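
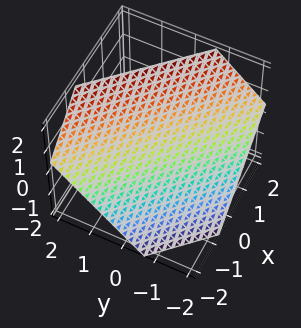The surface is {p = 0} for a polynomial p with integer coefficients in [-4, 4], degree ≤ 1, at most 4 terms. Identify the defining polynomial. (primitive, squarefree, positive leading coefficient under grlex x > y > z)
3*x + 3*y - 3*z + 2

First, degree: every cross-section is a straight line — this is a plane, so deg p = 1.
Finally, the integer polynomial consistent with all of this is the stated p.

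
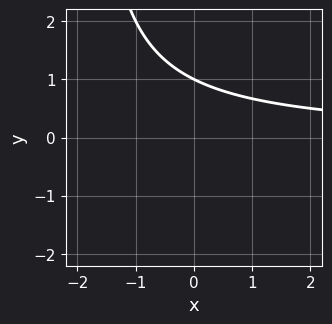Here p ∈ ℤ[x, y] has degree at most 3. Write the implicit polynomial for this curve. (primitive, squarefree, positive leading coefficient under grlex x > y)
1. deg p = 2.
2. From the visible intercepts: no x-intercept at any integer in the box; it meets the y-axis at y = 1 (among the integer gridlines).
3. These observations pin down the coefficients.

x*y + 2*y - 2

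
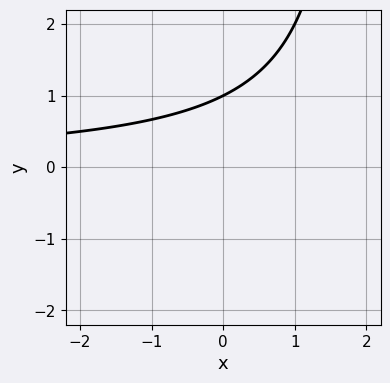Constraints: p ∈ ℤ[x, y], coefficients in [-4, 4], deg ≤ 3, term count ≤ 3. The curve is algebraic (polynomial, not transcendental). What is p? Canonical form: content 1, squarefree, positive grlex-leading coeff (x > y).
First, degree: no degree-1 curve has this shape, so deg p = 2.
Then, against the integer gridlines: no x-intercept at any integer in the box; one y-axis crossing is at y = 1.
Finally, together with the visible shape, these determine p as stated.

x*y - 2*y + 2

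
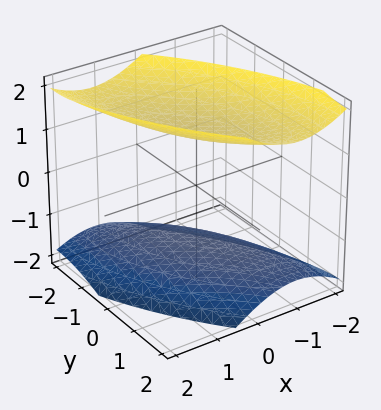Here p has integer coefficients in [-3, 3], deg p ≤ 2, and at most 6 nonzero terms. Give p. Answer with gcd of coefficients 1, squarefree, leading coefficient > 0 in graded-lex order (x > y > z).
2*x^2 + 2*x*y + y^2 - 2*z^2 + 3

(a) The picture has 2 separate pieces. Treating them together as one polynomial.
(b) The degree is 2 — a generic line meets the surface in up to 2 points.
(c) Reading off the gridlines: it misses every integer gridline on the y-axis; no x-intercept at any integer in the box.
(d) Matching integer coefficients to the picture gives p.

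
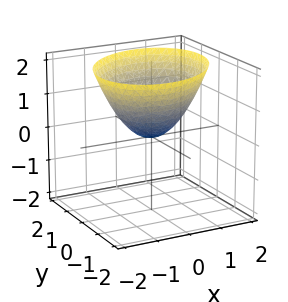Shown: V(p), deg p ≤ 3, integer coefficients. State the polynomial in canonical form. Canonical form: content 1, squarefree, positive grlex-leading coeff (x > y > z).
2*x^2 - x*y + 2*y^2 - 3*z

deg p = 2.
From the visible intercepts: one x-axis crossing is at x = 0; it meets the y-axis at y = 0 (among the integer gridlines).
Solving for integer coefficients yields p as stated.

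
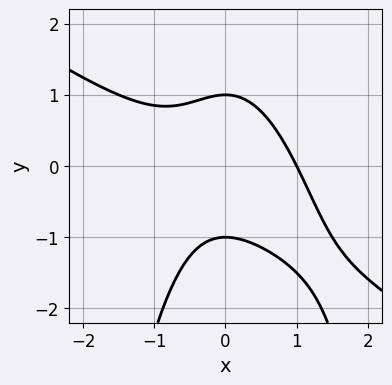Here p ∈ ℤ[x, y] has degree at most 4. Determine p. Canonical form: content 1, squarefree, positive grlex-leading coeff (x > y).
2*x^3 + 3*x^2*y + 2*y^2 - 2

(a) deg p = 3. No degree-2 curve has this shape.
(b) Checking where it meets the axes: it crosses the x-axis at the gridline x = 1; among the integer gridlines, it crosses the y-axis at y ∈ {-1, 1}.
(c) Solving for integer coefficients yields p as stated.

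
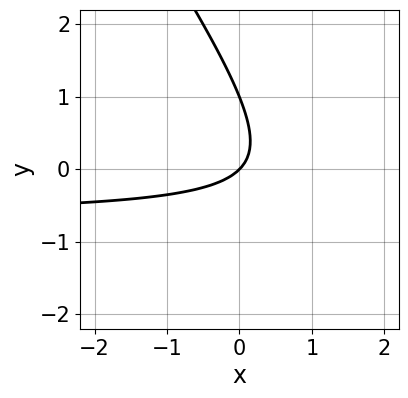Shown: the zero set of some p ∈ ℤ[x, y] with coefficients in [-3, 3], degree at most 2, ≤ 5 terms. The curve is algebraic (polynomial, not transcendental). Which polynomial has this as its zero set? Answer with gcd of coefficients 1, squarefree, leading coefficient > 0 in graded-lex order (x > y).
1. deg p = 2.
2. Observable constraints: one x-axis crossing is at x = 0; among the integer gridlines, it crosses the y-axis at y ∈ {0, 1}.
3. Matching integer coefficients to the picture gives p.

3*x*y + 2*y^2 + 2*x - 2*y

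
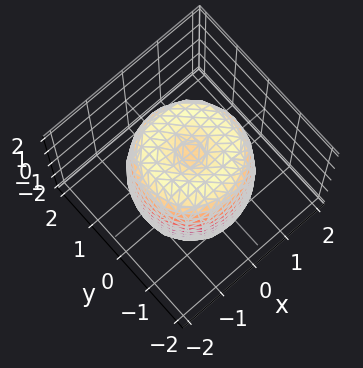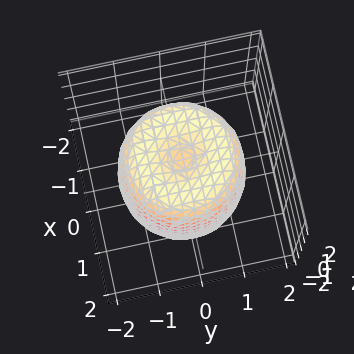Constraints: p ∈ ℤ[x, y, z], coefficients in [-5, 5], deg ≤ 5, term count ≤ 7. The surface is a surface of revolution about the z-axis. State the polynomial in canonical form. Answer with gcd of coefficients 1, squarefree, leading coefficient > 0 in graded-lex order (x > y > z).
2*x^4 + 4*x^2*y^2 + 2*y^4 - 3*x^2 - 3*y^2 + z^2 - 2

First, deg p = 4.
Next, symmetries: every cross-section ⟂ z is a circle, so x, y appear only via x² + y².
Next, checking where it meets the axes: a circular section at z = 1 has radius between 1 and 2.
Finally, solving for integer coefficients yields p as stated.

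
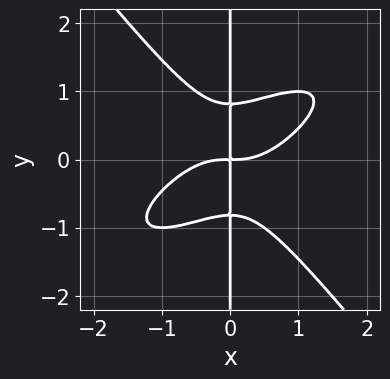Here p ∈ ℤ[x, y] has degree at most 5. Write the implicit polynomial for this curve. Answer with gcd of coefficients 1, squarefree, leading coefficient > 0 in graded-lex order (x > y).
1. Degree: a generic line meets the curve in up to 4 points, so deg p = 4.
2. From the axis intercepts and sections: the visible y-axis segment lies entirely on the curve.
3. Assembling these constraints gives the stated polynomial.

2*x^4 - 3*x^3*y + 3*x*y^3 - 2*x*y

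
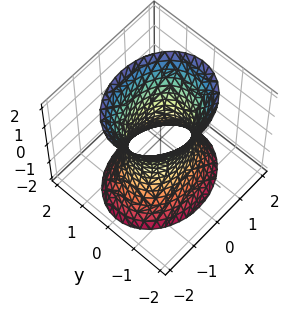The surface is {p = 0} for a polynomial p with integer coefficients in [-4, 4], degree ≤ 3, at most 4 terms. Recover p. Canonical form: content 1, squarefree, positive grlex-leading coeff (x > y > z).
2*x^2 + 3*y^2 - z^2 - 2

(a) Degree: an hourglass — one-sheet hyperboloid; a quadric, so deg p = 2.
(b) Symmetries: it's symmetric under z → −z, forcing even powers of z; the y ↦ −y reflection is a symmetry, so y appears only in even powers; the x ↦ −x reflection is a symmetry, so x appears only in even powers.
(c) Checking where it meets the axes: the surface avoids every integer z-axis point in the box; the x-axis gridline crossings are at x ∈ {-1, 1}.
(d) The integer polynomial consistent with all of this is the stated p.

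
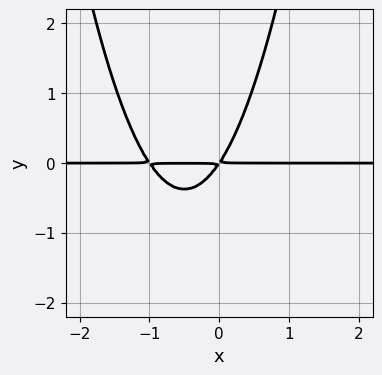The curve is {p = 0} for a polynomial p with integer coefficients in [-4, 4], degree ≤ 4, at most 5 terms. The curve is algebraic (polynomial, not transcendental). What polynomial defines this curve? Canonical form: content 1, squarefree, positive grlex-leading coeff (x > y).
(a) deg p = 3. The shape is more complex than any degree-2 curve.
(b) Observable constraints: every point of the x-axis in the box is on the curve.
(c) Matching integer coefficients to the picture gives p.

3*x^2*y + 3*x*y - 2*y^2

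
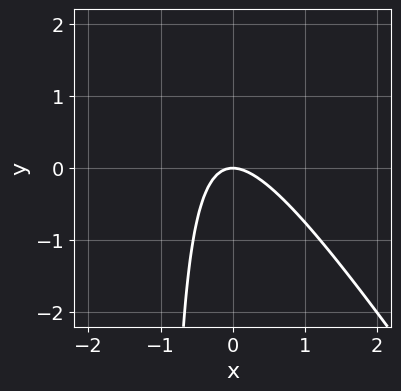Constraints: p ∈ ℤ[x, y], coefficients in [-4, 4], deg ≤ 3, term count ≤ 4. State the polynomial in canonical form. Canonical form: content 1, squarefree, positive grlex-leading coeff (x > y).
3*x^2 + 2*x*y + 2*y

(a) deg p = 2.
(b) Against the integer gridlines: it meets the y-axis at y = 0 (among the integer gridlines); it crosses the x-axis at the gridline x = 0.
(c) Putting this together gives p.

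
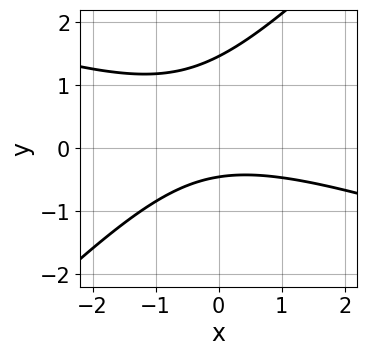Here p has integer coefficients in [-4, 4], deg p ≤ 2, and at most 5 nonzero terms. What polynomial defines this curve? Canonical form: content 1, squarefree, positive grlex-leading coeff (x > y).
First, degree: no degree-1 curve has this shape, so deg p = 2.
Next, against the integer gridlines: it misses every integer gridline on the x-axis.
Finally, assembling these constraints gives the stated polynomial.

x^2 + 2*x*y - 3*y^2 + 3*y + 2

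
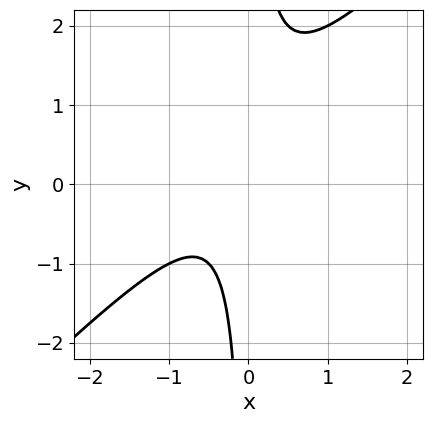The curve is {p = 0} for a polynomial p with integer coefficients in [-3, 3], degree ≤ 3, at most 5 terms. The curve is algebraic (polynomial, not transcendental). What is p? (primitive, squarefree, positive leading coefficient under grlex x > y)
2*x^2 - 2*x*y + x + 1

(a) Degree: a generic line meets the curve in up to 2 points, so deg p = 2.
(b) Observable constraints: it misses every integer gridline on the x-axis; it misses every integer gridline on the y-axis.
(c) Matching integer coefficients to the picture gives p.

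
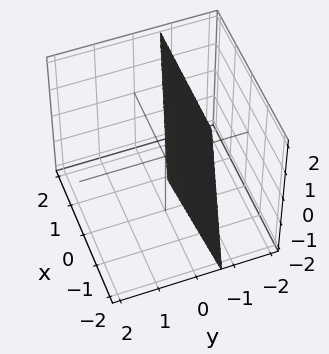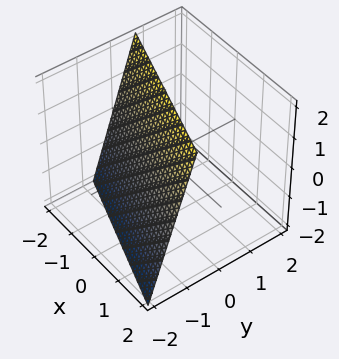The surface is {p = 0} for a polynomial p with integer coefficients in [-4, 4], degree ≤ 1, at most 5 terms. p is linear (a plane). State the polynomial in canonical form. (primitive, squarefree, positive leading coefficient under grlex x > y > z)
(a) deg p = 1. The surface is flat (a plane).
(b) From the visible intercepts: one z-axis crossing is at z = 2; it crosses the x-axis at the gridline x = -2.
(c) Assembling these constraints gives the stated polynomial.

x + 3*y - z + 2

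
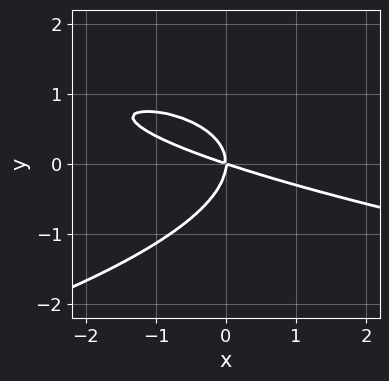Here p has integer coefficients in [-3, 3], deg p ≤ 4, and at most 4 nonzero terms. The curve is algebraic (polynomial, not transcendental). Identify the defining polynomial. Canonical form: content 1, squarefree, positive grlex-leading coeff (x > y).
(a) The degree is 3 — no degree-2 curve has this shape.
(b) Reading off the gridlines: one y-axis crossing is at y = 0; one x-axis crossing is at x = 0.
(c) Putting this together gives p.

3*y^3 + x^2 + 3*x*y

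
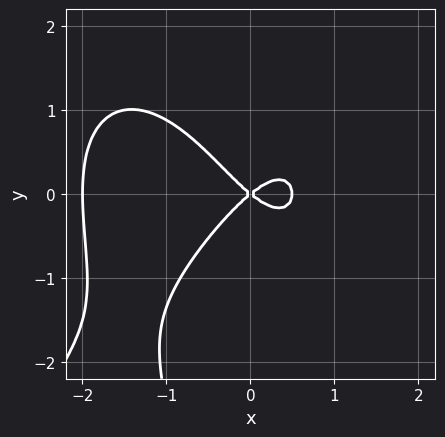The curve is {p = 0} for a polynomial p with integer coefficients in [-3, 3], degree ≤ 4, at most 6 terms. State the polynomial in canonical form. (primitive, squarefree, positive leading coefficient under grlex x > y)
1. The degree is 4 — the shape is more complex than any degree-3 curve.
2. Reading off the gridlines: among the integer gridlines, it crosses the x-axis at x ∈ {-2, 0}; it crosses the y-axis at the gridline y = 0.
3. Together with the visible shape, these determine p as stated.

2*x^4 - x*y^3 + 3*x^3 - 2*x^2 + 3*y^2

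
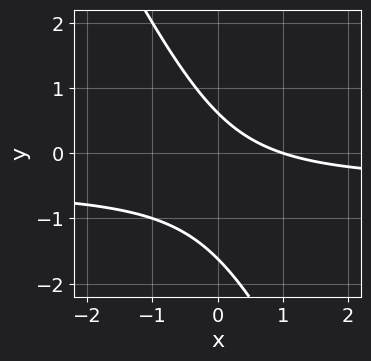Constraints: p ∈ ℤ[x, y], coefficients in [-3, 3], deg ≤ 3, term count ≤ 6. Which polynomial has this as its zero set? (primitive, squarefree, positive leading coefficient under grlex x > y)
deg p = 2. No degree-1 curve has this shape.
From the axis intercepts and sections: one x-axis crossing is at x = 1.
Matching integer coefficients to the picture gives p.

2*x*y + y^2 + x + y - 1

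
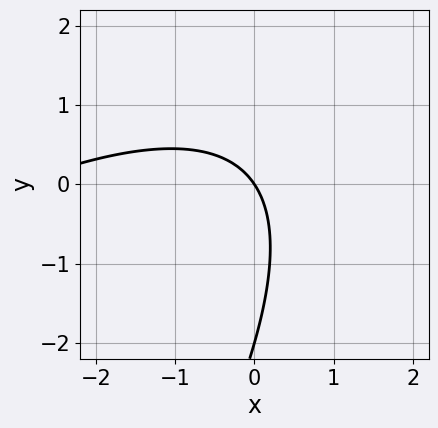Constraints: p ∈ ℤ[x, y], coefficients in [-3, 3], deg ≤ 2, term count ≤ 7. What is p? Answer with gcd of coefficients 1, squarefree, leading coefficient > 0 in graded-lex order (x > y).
First, degree: no degree-1 curve has this shape, so deg p = 2.
Then, observable constraints: among the integer gridlines, it crosses the y-axis at y ∈ {-2, 0}; it crosses the x-axis at the gridline x = 0.
Finally, these observations pin down the coefficients.

x^2 - 2*x*y + y^2 + 3*x + 2*y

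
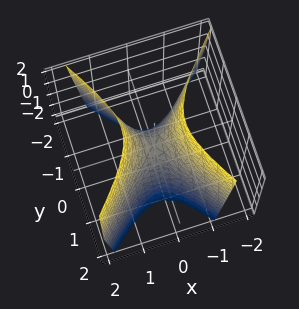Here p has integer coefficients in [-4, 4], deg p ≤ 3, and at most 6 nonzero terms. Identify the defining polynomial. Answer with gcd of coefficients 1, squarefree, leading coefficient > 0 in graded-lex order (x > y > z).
3*x^2 - x*y - 2*y^2 - z

(a) The degree is 2 — no degree-1 surface has this shape.
(b) Against the integer gridlines: it meets the z-axis at z = 0 (among the integer gridlines); one y-axis crossing is at y = 0.
(c) Together with the visible shape, these determine p as stated.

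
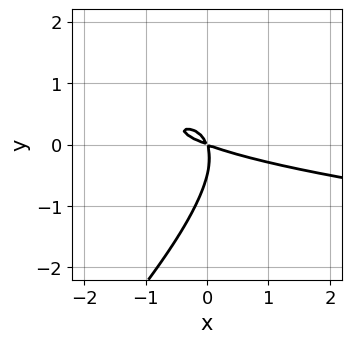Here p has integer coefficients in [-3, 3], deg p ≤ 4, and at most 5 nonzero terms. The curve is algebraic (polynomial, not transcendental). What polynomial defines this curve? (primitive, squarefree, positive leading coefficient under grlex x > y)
2*x*y^2 - 2*y^3 - x^2 - 3*x*y - y^2

Degree: a generic line meets the curve in up to 3 points, so deg p = 3.
The integer polynomial consistent with all of this is the stated p.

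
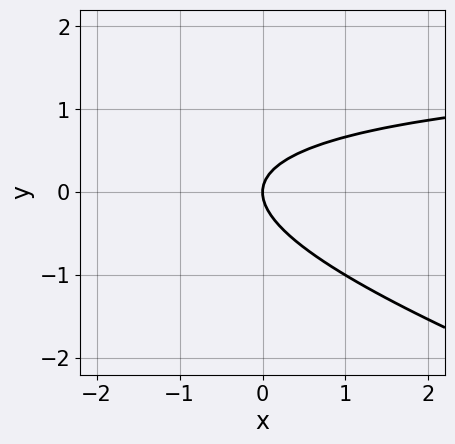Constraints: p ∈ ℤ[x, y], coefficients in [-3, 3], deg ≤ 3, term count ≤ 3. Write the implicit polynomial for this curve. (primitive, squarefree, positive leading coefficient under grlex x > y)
(a) deg p = 2. No degree-1 curve has this shape.
(b) Against the integer gridlines: one x-axis crossing is at x = 0; one y-axis crossing is at y = 0.
(c) Fitting integer coefficients to these (and the overall shape) gives p.

x*y + 3*y^2 - 2*x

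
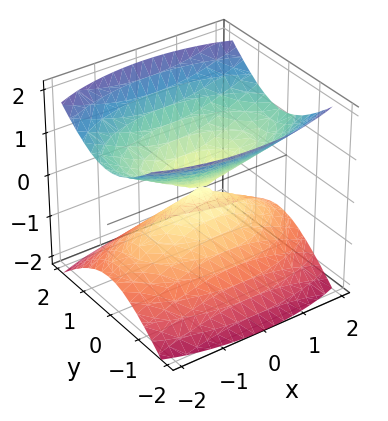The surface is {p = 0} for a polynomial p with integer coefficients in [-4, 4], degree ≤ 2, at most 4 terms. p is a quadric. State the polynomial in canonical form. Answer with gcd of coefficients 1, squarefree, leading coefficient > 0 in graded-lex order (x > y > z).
There are 2 components. Treating them together as one polynomial.
deg p = 2. Two nappes meeting at a single point; a quadric.
Symmetries: it's symmetric under x → −x, forcing even powers of x; mirror symmetry y ↦ −y ⇒ only even powers of y; mirror symmetry z ↦ −z ⇒ only even powers of z.
From the axis intercepts and sections: it meets the x-axis at x = 0 (among the integer gridlines); it crosses the z-axis at the gridline z = 0; it meets the y-axis at y = 0 (among the integer gridlines).
Putting this together gives p.

x^2 + 3*y^2 - 3*z^2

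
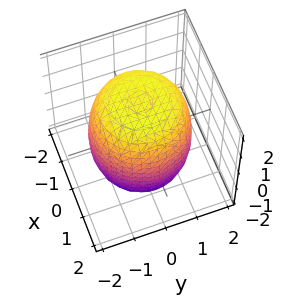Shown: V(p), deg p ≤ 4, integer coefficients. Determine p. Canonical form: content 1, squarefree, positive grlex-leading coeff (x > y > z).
1. deg p = 4. A generic line meets the surface in up to 4 points.
2. Symmetry: the z-axis is an axis of rotation, so x and y enter only as x² + y².
3. Observable constraints: a circular section at z = 0 has radius between 1 and 2.
4. These observations pin down the coefficients.

x^4 + 2*x^2*y^2 + y^4 - x^2 - y^2 + z^2 - 3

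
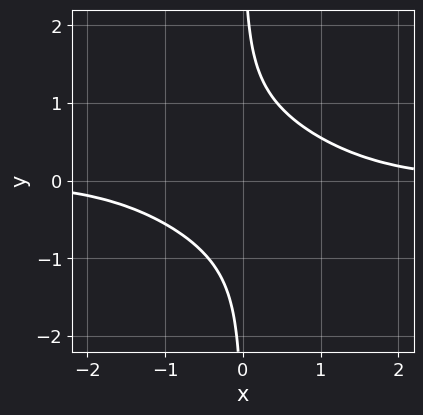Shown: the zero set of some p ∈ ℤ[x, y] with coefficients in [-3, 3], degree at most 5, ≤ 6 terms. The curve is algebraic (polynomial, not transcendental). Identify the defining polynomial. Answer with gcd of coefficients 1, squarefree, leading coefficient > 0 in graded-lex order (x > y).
1. deg p = 4. A generic line meets the curve in up to 4 points.
2. Reading off the gridlines: it misses every integer gridline on the y-axis; the curve avoids every integer x-axis point in the box.
3. These observations pin down the coefficients.

x^3*y + 3*x^2*y^2 + 3*x*y^3 - 2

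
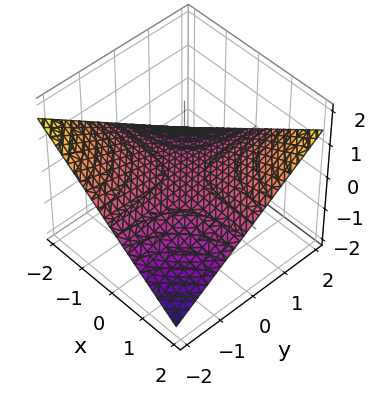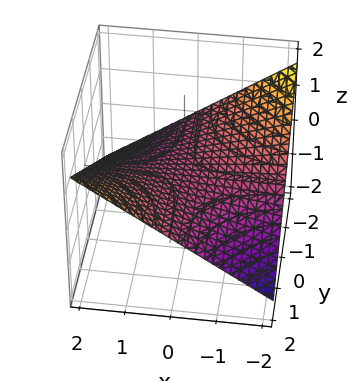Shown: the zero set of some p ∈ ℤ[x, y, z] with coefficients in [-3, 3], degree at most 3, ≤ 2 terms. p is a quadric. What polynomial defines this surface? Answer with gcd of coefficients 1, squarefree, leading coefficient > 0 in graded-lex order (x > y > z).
(a) deg p = 2. A hyperbolic paraboloid; a quadric.
(b) Against the integer gridlines: it meets the z-axis at z = 0 (among the integer gridlines); every point of the y-axis in the box is on the surface; every point of the x-axis in the box is on the surface.
(c) Assembling these constraints gives the stated polynomial.

x*y - 3*z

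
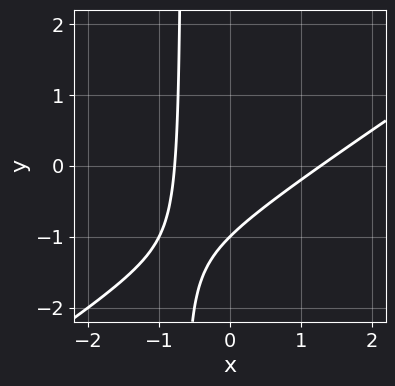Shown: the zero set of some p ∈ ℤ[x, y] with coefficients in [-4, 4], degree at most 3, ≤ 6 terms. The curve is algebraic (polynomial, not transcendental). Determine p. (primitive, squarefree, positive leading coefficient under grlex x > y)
1. Degree: a generic line meets the curve in up to 2 points, so deg p = 2.
2. Reading off the gridlines: it meets the y-axis at y = -1 (among the integer gridlines).
3. Together with the visible shape, these determine p as stated.

2*x^2 - 3*x*y - x - 2*y - 2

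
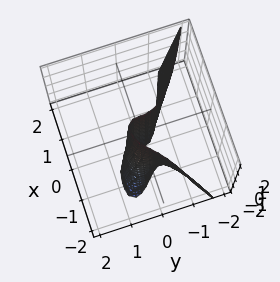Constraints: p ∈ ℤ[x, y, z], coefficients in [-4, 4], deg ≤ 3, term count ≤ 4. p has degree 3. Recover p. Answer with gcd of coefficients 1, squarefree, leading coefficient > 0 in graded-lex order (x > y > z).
(a) Degree: no degree-2 surface has this shape, so deg p = 3.
(b) Reading off the gridlines: it crosses the y-axis at the gridline y = 0; among the integer gridlines, it crosses the x-axis at x ∈ {-1, 0}; every point of the z-axis in the box is on the surface.
(c) Together with the visible shape, these determine p as stated.

x*y*z - 3*y^3 - 2*x^2 - 2*x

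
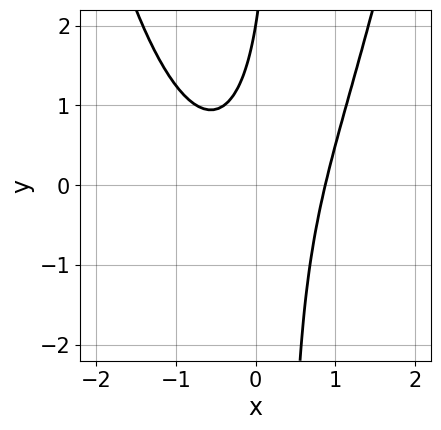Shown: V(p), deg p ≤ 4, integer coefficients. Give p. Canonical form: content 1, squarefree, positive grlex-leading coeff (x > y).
3*x^3 - 3*x*y + y - 2

1. deg p = 3. A generic line meets the curve in up to 3 points.
2. From the visible intercepts: it crosses the y-axis at the gridline y = 2.
3. Putting this together gives p.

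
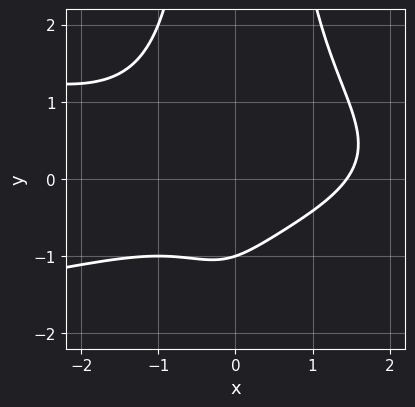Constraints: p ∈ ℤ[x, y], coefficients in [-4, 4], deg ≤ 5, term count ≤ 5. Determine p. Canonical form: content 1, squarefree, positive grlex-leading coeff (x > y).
2*x^2*y^2 + x^3 - x*y - 3*y - 3

1. The degree is 4 — no degree-3 curve has this shape.
2. Observable constraints: it meets the y-axis at y = -1 (among the integer gridlines).
3. Matching integer coefficients to the picture gives p.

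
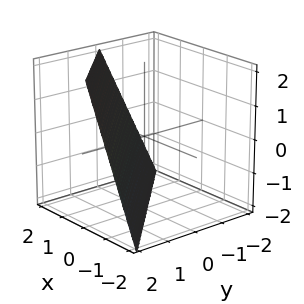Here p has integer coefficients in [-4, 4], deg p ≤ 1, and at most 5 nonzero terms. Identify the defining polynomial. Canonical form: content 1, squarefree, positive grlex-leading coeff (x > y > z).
First, deg p = 1. Every cross-section is a straight line — this is a plane.
Then, checking where it meets the axes: one y-axis crossing is at y = 1; it meets the z-axis at z = -2 (among the integer gridlines).
Finally, fitting integer coefficients to these (and the overall shape) gives p. Check: (1, 0, 0) on the x-axis lies on the surface, and p(1, 0, 0) = 0. ✓

2*x + 2*y - z - 2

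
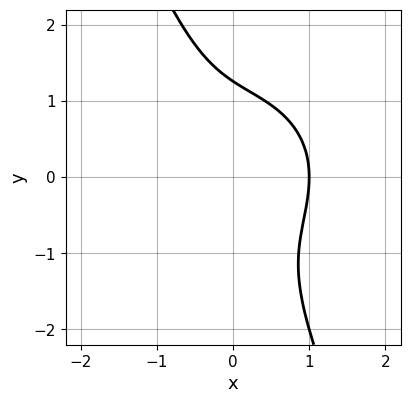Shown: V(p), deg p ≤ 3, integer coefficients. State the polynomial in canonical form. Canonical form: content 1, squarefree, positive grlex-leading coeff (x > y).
First, deg p = 3. No degree-2 curve has this shape.
Next, checking where it meets the axes: one x-axis crossing is at x = 1.
Finally, together with the visible shape, these determine p as stated.

2*x^3 + 2*x*y^2 + y^3 - 2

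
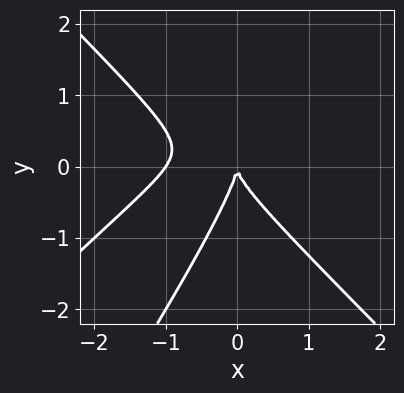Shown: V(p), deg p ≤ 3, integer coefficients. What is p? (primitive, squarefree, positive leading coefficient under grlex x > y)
1. Degree: the shape is more complex than any degree-2 curve, so deg p = 3.
2. From the visible intercepts: the x-axis gridline crossings are at x ∈ {-1, 0}; one y-axis crossing is at y = 0.
3. Putting this together gives p.

3*x^3 - 2*x^2*y - 3*x*y^2 + 2*y^3 + 3*x^2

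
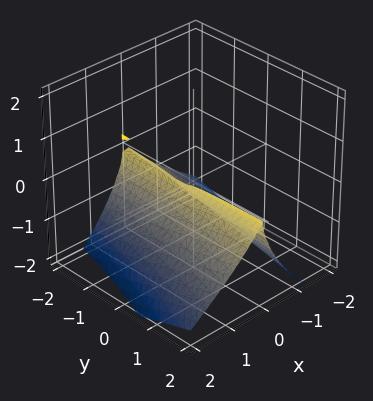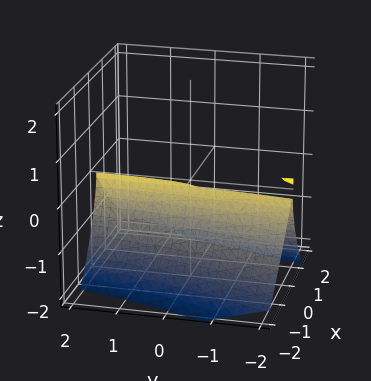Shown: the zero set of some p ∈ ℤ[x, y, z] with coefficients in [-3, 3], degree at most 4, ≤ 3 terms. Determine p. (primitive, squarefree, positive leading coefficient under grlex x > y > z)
x*y*z + z^3 + 3*x^2

(a) The degree is 3 — the shape is more complex than any degree-2 surface.
(b) From the visible intercepts: the visible y-axis segment lies entirely on the surface; it crosses the z-axis at the gridline z = 0.
(c) These observations pin down the coefficients.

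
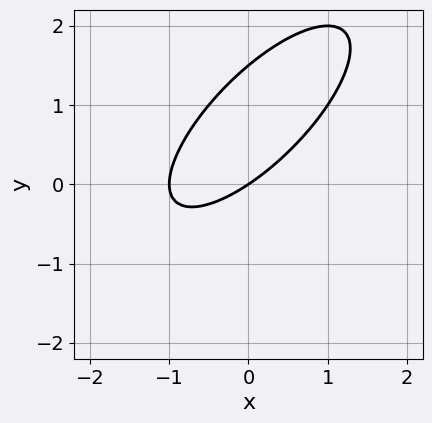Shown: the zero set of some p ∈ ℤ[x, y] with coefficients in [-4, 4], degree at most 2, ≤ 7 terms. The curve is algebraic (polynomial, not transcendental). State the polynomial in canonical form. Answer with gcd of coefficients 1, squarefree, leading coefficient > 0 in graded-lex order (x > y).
2*x^2 - 3*x*y + 2*y^2 + 2*x - 3*y

Degree: a generic line meets the curve in up to 2 points, so deg p = 2.
From the visible intercepts: among the integer gridlines, it crosses the x-axis at x ∈ {-1, 0}; it meets the y-axis at y = 0 (among the integer gridlines).
Together with the visible shape, these determine p as stated.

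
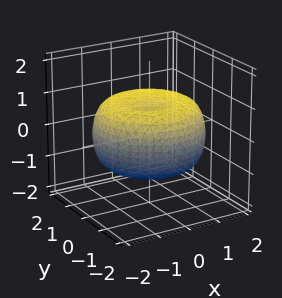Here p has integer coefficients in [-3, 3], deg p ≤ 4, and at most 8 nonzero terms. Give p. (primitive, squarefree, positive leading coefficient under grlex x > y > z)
x^4 + 2*x^2*y^2 + y^4 - 2*x^2 - 2*y^2 + 3*z^2 - 2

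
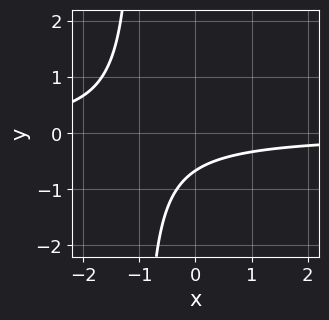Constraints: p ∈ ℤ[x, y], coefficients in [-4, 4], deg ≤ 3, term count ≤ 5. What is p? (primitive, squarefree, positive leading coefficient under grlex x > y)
3*x*y + 3*y + 2

1. deg p = 2. The shape is more complex than any degree-1 curve.
2. Checking where it meets the axes: it misses every integer gridline on the x-axis.
3. Solving for integer coefficients yields p as stated.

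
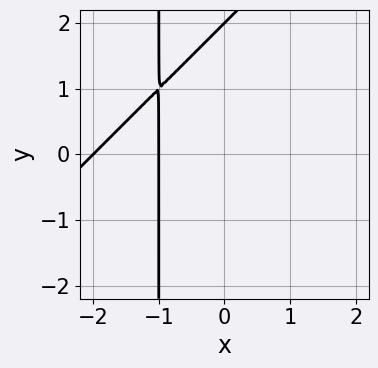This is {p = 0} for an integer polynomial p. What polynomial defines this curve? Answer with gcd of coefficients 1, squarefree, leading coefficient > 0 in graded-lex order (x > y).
(a) deg p = 2. The shape is more complex than any degree-1 curve.
(b) Checking where it meets the axes: it crosses the y-axis at the gridline y = 2; among the integer gridlines, it crosses the x-axis at x ∈ {-2, -1}.
(c) Together with the visible shape, these determine p as stated.

x^2 - x*y + 3*x - y + 2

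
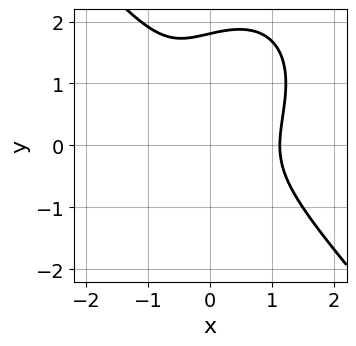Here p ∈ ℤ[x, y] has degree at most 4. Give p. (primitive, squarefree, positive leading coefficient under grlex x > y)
(a) deg p = 3. No degree-2 curve has this shape.
(b) The integer polynomial consistent with all of this is the stated p.

3*x^3 + 2*y^3 - 3*y^2 - 2*x - 2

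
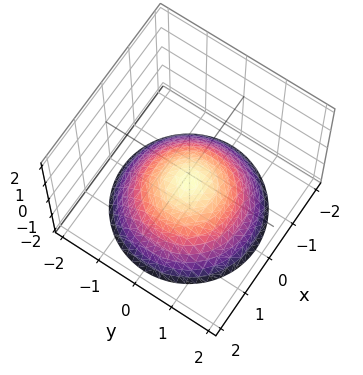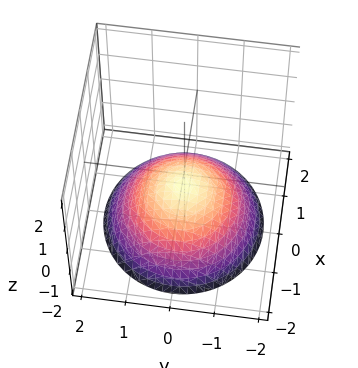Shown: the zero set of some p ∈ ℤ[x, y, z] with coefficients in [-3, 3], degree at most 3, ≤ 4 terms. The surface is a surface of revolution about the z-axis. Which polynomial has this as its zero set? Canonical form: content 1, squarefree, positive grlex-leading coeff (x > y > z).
First, deg p = 2. A generic line meets the surface in up to 2 points.
Then, symmetries: rotational symmetry about the z-axis ⇒ p depends on x, y only through x² + y².
Next, checking where it meets the axes: it misses every integer gridline on the x-axis; a circular section at z = -2 has radius between 1 and 2; no y-intercept at any integer in the box.
Finally, matching integer coefficients to the picture gives p.

x^2 + y^2 + 2*z + 1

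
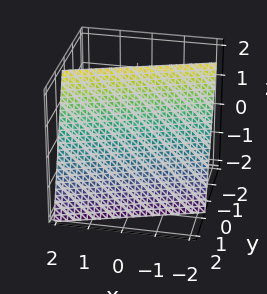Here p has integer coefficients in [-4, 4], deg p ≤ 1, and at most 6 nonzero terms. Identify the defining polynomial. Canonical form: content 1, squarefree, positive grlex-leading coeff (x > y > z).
x - 3*y - z + 2

1. Degree: the surface is flat (a plane), so deg p = 1.
2. From the visible intercepts: one z-axis crossing is at z = 2; one x-axis crossing is at x = -2.
3. These observations pin down the coefficients.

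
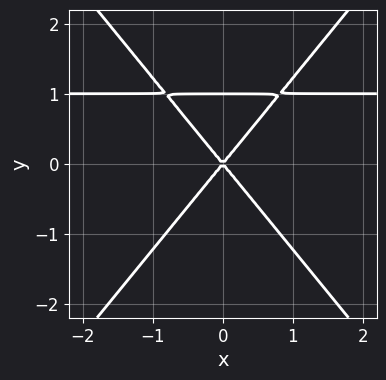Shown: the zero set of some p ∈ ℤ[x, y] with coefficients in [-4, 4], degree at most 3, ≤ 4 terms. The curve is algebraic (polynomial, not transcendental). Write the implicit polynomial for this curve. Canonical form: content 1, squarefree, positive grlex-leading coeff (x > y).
1. deg p = 3.
2. Symmetries: mirror symmetry x ↦ −x ⇒ only even powers of x.
3. From the axis intercepts and sections: the y-axis gridline crossings are at y ∈ {0, 1}; it crosses the x-axis at the gridline x = 0.
4. Putting this together gives p.

3*x^2*y - 2*y^3 - 3*x^2 + 2*y^2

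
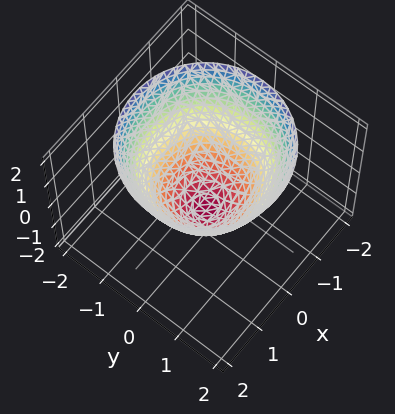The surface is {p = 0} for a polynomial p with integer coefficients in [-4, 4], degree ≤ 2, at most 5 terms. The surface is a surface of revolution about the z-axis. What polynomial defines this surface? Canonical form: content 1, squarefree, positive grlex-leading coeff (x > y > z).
1. deg p = 2. The shape is more complex than any degree-1 surface.
2. Symmetries: every cross-section ⟂ z is a circle, so x, y appear only via x² + y².
3. Against the integer gridlines: a circular section at z = 0 has radius exactly 1; it meets the z-axis at z = -1 (among the integer gridlines); the x-axis gridline crossings are at x ∈ {-1, 1}; among the integer gridlines, it crosses the y-axis at y ∈ {-1, 1}.
4. Putting this together gives p.

x^2 + y^2 - z - 1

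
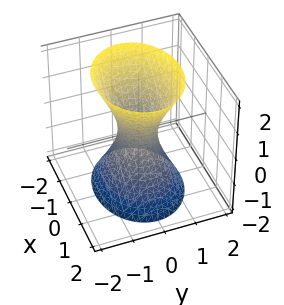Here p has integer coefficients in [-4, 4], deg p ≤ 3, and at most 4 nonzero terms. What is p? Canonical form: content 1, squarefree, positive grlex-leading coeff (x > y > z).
1. Degree: one connected sheet with a waist; a quadric, so deg p = 2.
2. Symmetries: it's symmetric under x → −x, forcing even powers of x; it's symmetric under y → −y, forcing even powers of y; the z ↦ −z reflection is a symmetry, so z appears only in even powers.
3. From the visible intercepts: the surface avoids every integer z-axis point in the box.
4. The integer polynomial consistent with all of this is the stated p.

2*x^2 + 3*y^2 - z^2 - 1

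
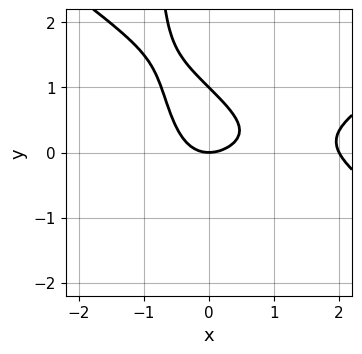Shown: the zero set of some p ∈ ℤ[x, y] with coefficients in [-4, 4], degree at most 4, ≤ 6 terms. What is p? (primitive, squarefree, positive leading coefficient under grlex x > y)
First, degree: the shape is more complex than any degree-2 curve, so deg p = 3.
Then, observable constraints: the y-axis gridline crossings are at y ∈ {0, 1}; the x-axis gridline crossings are at x ∈ {0, 2}.
Finally, these observations pin down the coefficients.

x^3 - 2*x*y^2 - 2*x^2 - 2*y^2 + 2*y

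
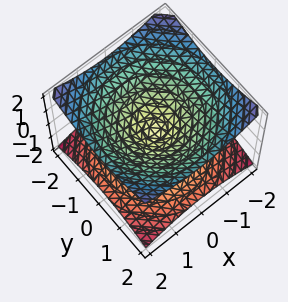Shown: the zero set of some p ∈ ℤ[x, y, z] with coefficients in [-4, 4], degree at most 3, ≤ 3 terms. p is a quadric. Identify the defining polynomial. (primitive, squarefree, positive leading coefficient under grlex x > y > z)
x^2 + y^2 - 2*z^2

deg p = 2. Two nappes meeting at a single point; a quadric.
Symmetries: rotational symmetry about the z-axis ⇒ p depends on x, y only through x² + y²; it's symmetric under z → −z, forcing even powers of z.
Reading off the gridlines: one y-axis crossing is at y = 0; a circular section at z = 1 has radius between 1 and 2.
The integer polynomial consistent with all of this is the stated p.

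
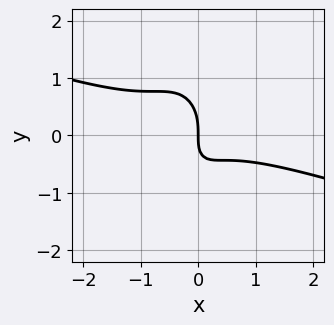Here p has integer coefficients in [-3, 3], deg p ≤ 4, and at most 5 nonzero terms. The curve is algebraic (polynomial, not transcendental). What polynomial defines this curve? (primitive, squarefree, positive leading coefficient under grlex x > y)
x^3 + 3*x^2*y + y^3 + x*y + x

1. deg p = 3. A generic line meets the curve in up to 3 points.
2. From the axis intercepts and sections: one y-axis crossing is at y = 0; one x-axis crossing is at x = 0.
3. Fitting integer coefficients to these (and the overall shape) gives p.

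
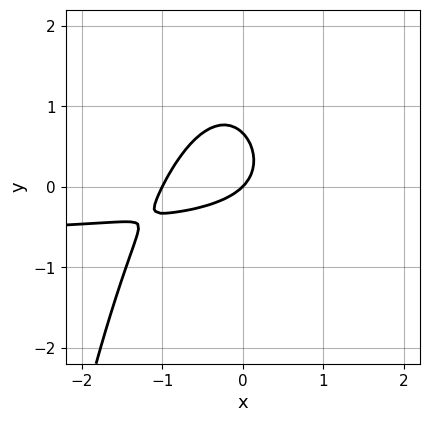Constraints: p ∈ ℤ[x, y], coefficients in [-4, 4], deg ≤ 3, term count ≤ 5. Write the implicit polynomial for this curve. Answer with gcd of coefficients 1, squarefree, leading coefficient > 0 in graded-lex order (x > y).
3*x^2*y + 2*x^2 + 3*y^2 + 2*x - 2*y

1. Degree: the shape is more complex than any degree-2 curve, so deg p = 3.
2. From the visible intercepts: the x-axis gridline crossings are at x ∈ {-1, 0}; it crosses the y-axis at the gridline y = 0.
3. Fitting integer coefficients to these (and the overall shape) gives p.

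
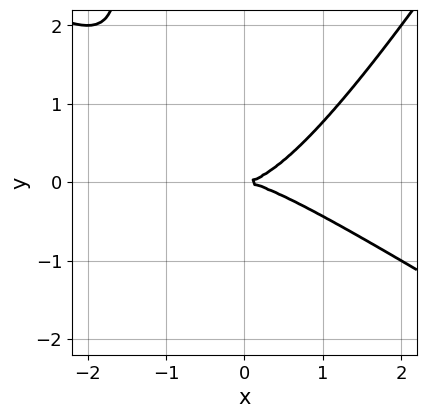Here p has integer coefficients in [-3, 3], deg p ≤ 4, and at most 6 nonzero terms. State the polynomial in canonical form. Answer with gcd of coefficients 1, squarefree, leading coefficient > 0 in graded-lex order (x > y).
x^3 + x^2*y - x*y^2 - 2*y^2

Degree: a generic line meets the curve in up to 3 points, so deg p = 3.
Checking where it meets the axes: it meets the x-axis at x = 0 (among the integer gridlines); it crosses the y-axis at the gridline y = 0.
Fitting integer coefficients to these (and the overall shape) gives p.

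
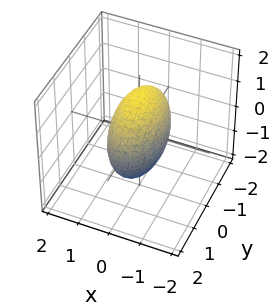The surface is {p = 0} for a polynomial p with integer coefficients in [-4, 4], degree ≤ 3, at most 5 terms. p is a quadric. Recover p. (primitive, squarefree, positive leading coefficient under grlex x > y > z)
3*x^2 + y^2 + z^2 - 2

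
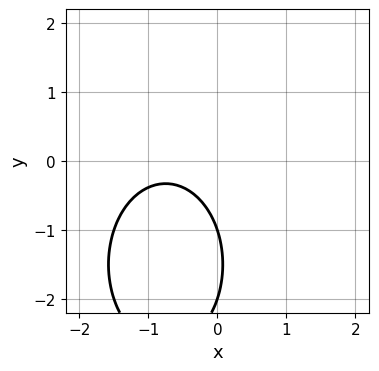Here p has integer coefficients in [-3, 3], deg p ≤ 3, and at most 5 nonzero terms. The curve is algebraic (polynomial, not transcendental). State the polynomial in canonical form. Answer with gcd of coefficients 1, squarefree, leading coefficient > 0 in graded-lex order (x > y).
2*x^2 + y^2 + 3*x + 3*y + 2

The degree is 2 — the shape is more complex than any degree-1 curve.
Observable constraints: the y-axis gridline crossings are at y ∈ {-2, -1}; no x-intercept at any integer in the box.
Putting this together gives p.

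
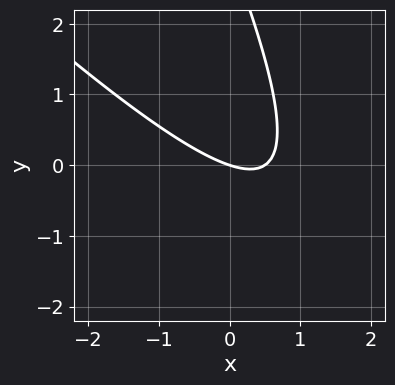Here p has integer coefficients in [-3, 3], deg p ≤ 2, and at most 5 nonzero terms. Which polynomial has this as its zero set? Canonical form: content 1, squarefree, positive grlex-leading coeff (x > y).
(a) Degree: a generic line meets the curve in up to 2 points, so deg p = 2.
(b) Against the integer gridlines: it meets the x-axis at x = 0 (among the integer gridlines); one y-axis crossing is at y = 0.
(c) Matching integer coefficients to the picture gives p.

2*x^2 + 3*x*y + y^2 - x - 3*y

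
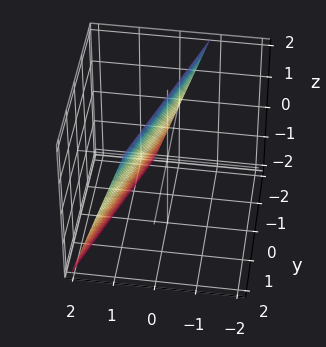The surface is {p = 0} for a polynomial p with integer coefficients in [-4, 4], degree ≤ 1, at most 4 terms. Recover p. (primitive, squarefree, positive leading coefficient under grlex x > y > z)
3*x - y + z - 2

The degree is 1 — every cross-section is a straight line — this is a plane.
Checking where it meets the axes: it meets the y-axis at y = -2 (among the integer gridlines); one z-axis crossing is at z = 2.
Assembling these constraints gives the stated polynomial.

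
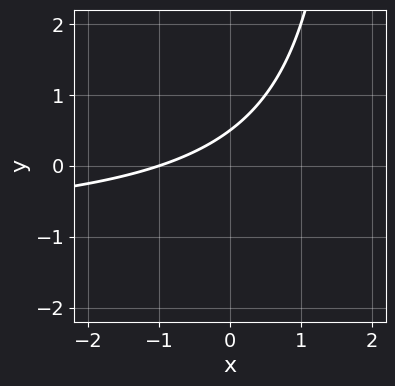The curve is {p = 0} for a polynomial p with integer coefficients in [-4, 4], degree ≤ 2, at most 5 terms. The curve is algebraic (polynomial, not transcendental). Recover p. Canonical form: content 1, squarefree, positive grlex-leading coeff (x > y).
x*y + x - 2*y + 1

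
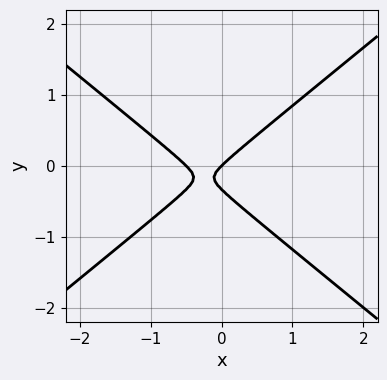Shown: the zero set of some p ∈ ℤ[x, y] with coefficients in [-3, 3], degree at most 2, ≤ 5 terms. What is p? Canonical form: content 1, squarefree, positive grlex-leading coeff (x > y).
2*x^2 - 3*y^2 + x - y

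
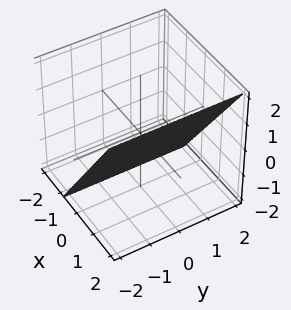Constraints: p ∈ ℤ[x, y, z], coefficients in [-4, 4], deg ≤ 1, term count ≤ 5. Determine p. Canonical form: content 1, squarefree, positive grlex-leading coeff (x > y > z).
(a) The degree is 1 — every cross-section is a straight line — this is a plane.
(b) From the visible intercepts: one z-axis crossing is at z = -1; no y-intercept at any integer in the box.
(c) Solving for integer coefficients yields p as stated.

3*x - 2*z - 2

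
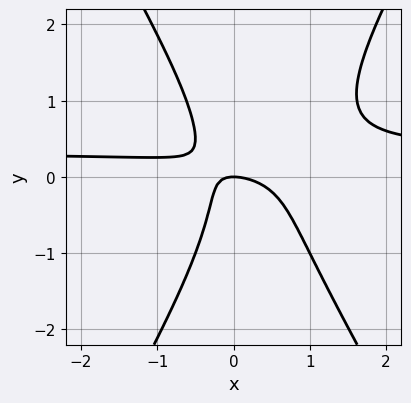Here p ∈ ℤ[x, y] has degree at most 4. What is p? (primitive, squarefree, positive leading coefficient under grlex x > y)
(a) deg p = 3.
(b) From the visible intercepts: it crosses the y-axis at the gridline y = 0; one x-axis crossing is at x = 0.
(c) These observations pin down the coefficients.

3*x^2*y - y^3 - x^2 - 2*x*y - y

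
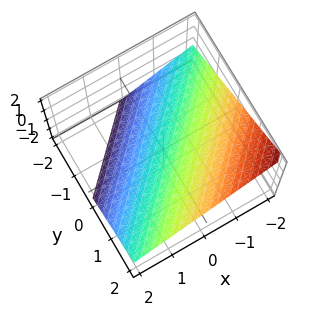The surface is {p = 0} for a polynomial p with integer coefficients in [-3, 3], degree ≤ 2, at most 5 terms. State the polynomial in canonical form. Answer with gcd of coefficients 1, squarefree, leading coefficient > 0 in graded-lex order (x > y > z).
2*x - 2*y + 3*z + 2

First, deg p = 1. The surface is flat (a plane).
Next, against the integer gridlines: it crosses the x-axis at the gridline x = -1; it crosses the y-axis at the gridline y = 1.
Finally, putting this together gives p.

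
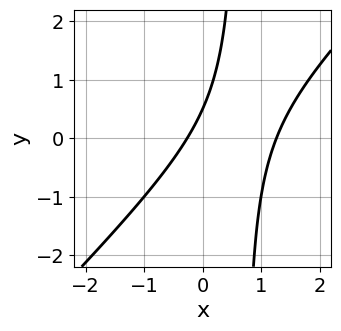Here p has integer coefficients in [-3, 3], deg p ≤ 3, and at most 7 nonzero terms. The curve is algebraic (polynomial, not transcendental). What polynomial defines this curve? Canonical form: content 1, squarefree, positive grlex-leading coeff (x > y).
3*x^2 - 3*x*y - 3*x + 2*y - 1

1. deg p = 2.
2. Matching integer coefficients to the picture gives p.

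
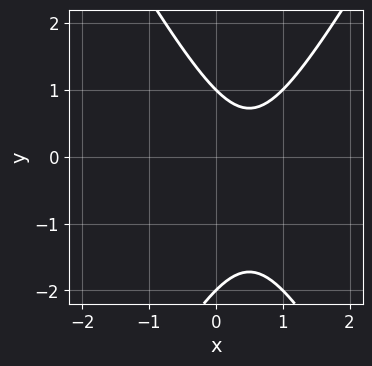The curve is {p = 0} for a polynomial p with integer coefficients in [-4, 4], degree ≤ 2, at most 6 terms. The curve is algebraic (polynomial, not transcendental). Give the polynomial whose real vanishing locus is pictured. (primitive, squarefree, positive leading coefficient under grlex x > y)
3*x^2 - y^2 - 3*x - y + 2

(a) The degree is 2 — the shape is more complex than any degree-1 curve.
(b) Observable constraints: it misses every integer gridline on the x-axis; among the integer gridlines, it crosses the y-axis at y ∈ {-2, 1}.
(c) Assembling these constraints gives the stated polynomial.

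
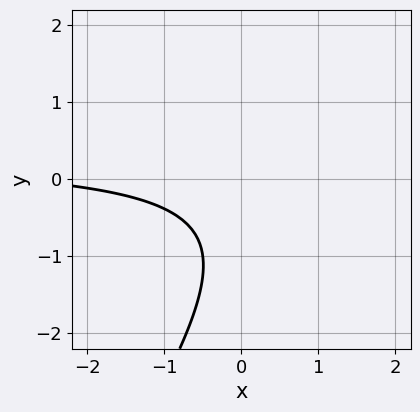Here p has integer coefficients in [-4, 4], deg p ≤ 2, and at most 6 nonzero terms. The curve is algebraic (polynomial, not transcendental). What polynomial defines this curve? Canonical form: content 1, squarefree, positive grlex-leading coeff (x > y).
3*x*y - 2*y^2 - x - 3*y - 3

(a) The degree is 2 — no degree-1 curve has this shape.
(b) Checking where it meets the axes: the curve avoids every integer y-axis point in the box; the curve avoids every integer x-axis point in the box.
(c) Solving for integer coefficients yields p as stated.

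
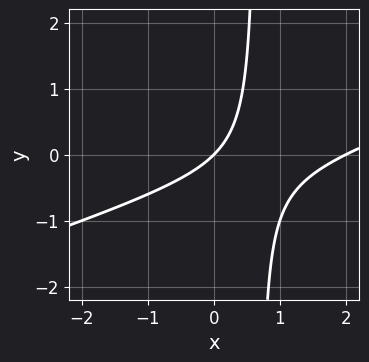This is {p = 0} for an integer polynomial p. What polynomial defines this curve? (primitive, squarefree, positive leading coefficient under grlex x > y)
x^2 - 3*x*y - 2*x + 2*y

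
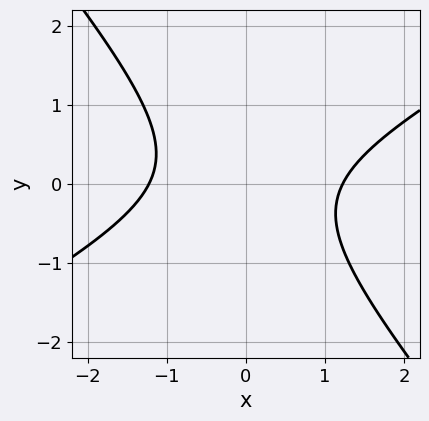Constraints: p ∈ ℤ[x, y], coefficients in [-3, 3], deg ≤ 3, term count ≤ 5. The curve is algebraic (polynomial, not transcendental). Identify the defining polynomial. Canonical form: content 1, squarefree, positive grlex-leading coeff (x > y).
2*x^2 - 2*x*y - 3*y^2 - 3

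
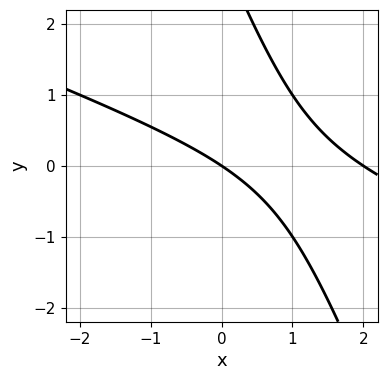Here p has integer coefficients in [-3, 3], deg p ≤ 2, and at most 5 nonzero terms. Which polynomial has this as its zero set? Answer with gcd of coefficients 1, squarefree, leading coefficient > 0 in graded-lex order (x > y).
First, deg p = 2. No degree-1 curve has this shape.
Then, from the axis intercepts and sections: it meets the y-axis at y = 0 (among the integer gridlines); the x-axis gridline crossings are at x ∈ {0, 2}.
Finally, together with the visible shape, these determine p as stated.

x^2 + 3*x*y + y^2 - 2*x - 3*y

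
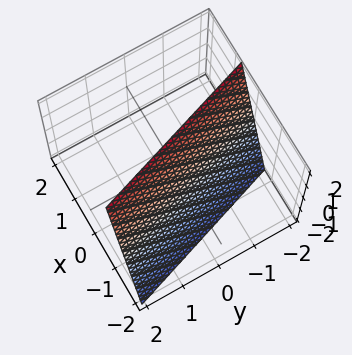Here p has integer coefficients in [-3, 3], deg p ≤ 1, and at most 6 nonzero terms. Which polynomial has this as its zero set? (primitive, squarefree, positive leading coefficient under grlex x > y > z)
3*x + y - z + 2

Degree: the surface is flat (a plane), so deg p = 1.
Against the integer gridlines: it meets the z-axis at z = 2 (among the integer gridlines); one y-axis crossing is at y = -2.
Matching integer coefficients to the picture gives p.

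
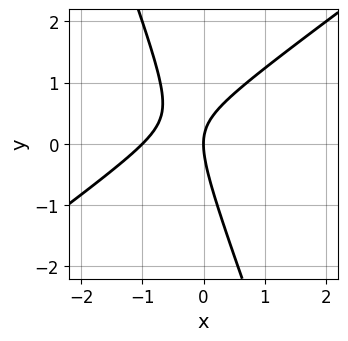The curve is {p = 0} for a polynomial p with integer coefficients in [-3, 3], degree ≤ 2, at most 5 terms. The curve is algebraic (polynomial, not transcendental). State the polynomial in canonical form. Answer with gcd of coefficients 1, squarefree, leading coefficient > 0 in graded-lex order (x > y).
2*x^2 - 2*x*y - y^2 + 2*x

1. deg p = 2. A generic line meets the curve in up to 2 points.
2. From the visible intercepts: it meets the y-axis at y = 0 (among the integer gridlines); among the integer gridlines, it crosses the x-axis at x ∈ {-1, 0}.
3. The integer polynomial consistent with all of this is the stated p.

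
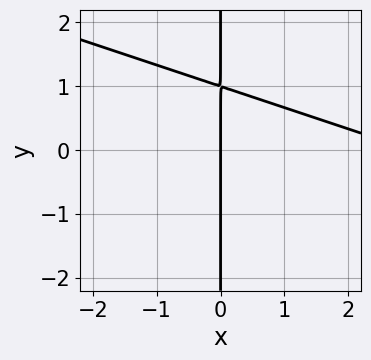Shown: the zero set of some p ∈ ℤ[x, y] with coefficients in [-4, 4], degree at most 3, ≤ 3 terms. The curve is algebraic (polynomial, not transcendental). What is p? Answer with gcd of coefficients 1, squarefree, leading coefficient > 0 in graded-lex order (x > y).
x^2 + 3*x*y - 3*x

First, the degree is 2 — a generic line meets the curve in up to 2 points.
Then, reading off the gridlines: it meets the x-axis at x = 0 (among the integer gridlines); every point of the y-axis in the box is on the curve.
Finally, together with the visible shape, these determine p as stated.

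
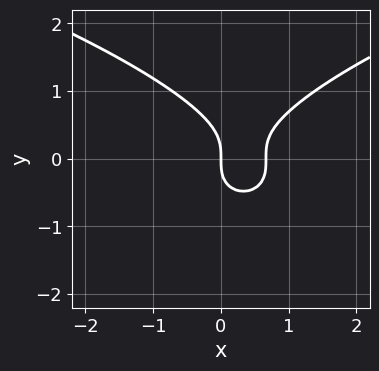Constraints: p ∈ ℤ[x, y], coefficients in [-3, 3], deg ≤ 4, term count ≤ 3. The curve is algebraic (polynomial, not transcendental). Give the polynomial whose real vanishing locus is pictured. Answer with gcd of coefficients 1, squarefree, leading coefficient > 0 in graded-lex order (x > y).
(a) deg p = 3.
(b) From the visible intercepts: it meets the y-axis at y = 0 (among the integer gridlines); it crosses the x-axis at the gridline x = 0.
(c) Matching integer coefficients to the picture gives p.

3*y^3 - 3*x^2 + 2*x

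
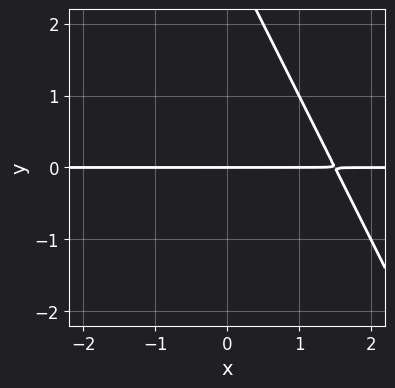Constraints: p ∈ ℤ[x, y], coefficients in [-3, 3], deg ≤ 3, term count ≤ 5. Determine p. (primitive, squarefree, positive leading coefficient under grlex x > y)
2*x*y + y^2 - 3*y

Degree: a generic line meets the curve in up to 2 points, so deg p = 2.
Observable constraints: every point of the x-axis in the box is on the curve; it meets the y-axis at y = 0 (among the integer gridlines).
Putting this together gives p.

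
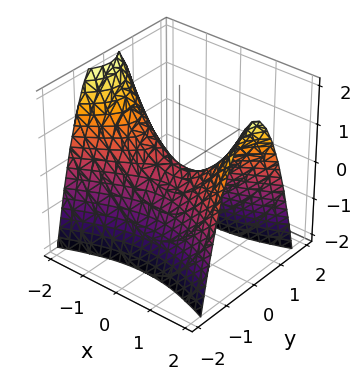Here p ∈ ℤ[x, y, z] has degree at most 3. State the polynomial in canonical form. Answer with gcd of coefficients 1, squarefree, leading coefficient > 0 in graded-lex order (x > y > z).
x^2 - 3*y^2 - 2*z

First, the degree is 2 — a hyperbolic paraboloid; a quadric.
Then, symmetries: mirror symmetry y ↦ −y ⇒ only even powers of y; mirror symmetry x ↦ −x ⇒ only even powers of x.
Next, observable constraints: it crosses the x-axis at the gridline x = 0; it crosses the y-axis at the gridline y = 0.
Finally, solving for integer coefficients yields p as stated.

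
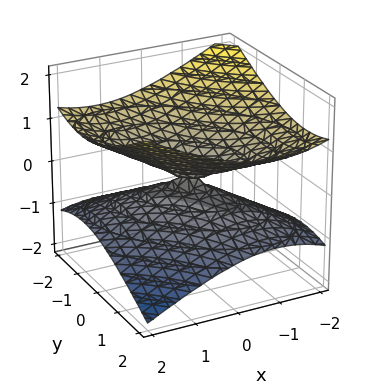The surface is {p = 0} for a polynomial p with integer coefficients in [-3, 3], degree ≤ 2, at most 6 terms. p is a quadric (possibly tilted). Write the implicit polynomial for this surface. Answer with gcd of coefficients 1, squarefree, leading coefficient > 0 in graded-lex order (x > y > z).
1. The degree is 2 — a generic line meets the surface in up to 2 points.
2. Against the integer gridlines: it crosses the z-axis at the gridline z = 0; it crosses the x-axis at the gridline x = 0; it crosses the y-axis at the gridline y = 0.
3. Putting this together gives p.

x^2 + x*y + y^2 - 3*z^2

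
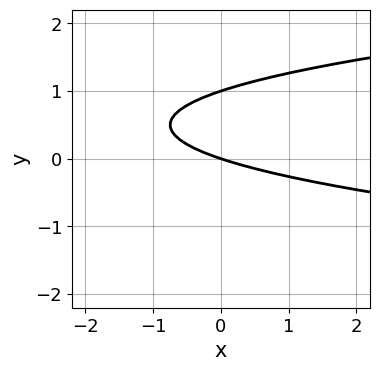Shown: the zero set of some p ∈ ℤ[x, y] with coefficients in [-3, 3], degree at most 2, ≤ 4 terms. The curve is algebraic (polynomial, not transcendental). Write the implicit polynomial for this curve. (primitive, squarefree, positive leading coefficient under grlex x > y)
3*y^2 - x - 3*y

(a) deg p = 2. The shape is more complex than any degree-1 curve.
(b) Observable constraints: the y-axis gridline crossings are at y ∈ {0, 1}; one x-axis crossing is at x = 0.
(c) Matching integer coefficients to the picture gives p.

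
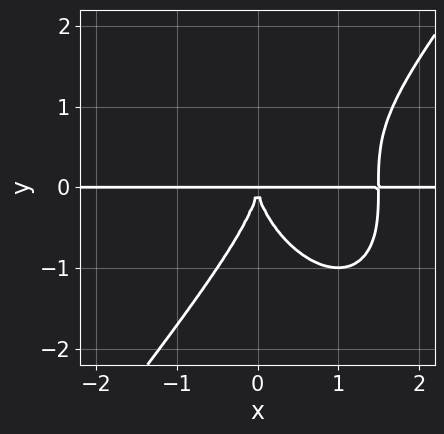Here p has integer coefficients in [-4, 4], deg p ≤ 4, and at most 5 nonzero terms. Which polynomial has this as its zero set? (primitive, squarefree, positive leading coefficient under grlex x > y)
1. deg p = 4. The shape is more complex than any degree-3 curve.
2. From the axis intercepts and sections: the visible x-axis segment lies entirely on the curve.
3. These observations pin down the coefficients.

2*x^3*y - y^4 - 3*x^2*y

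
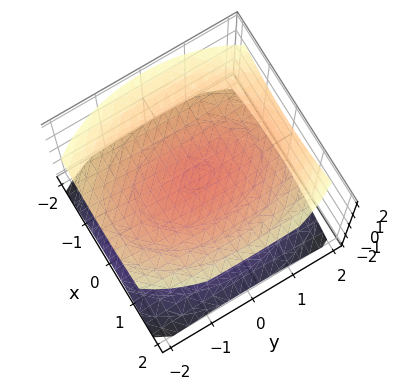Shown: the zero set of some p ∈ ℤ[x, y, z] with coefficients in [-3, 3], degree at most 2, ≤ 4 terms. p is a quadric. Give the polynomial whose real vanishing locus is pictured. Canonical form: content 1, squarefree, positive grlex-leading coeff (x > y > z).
2*x^2 + y^2 - 3*z^2 + 3

First, the picture has 2 separate pieces. Treating them together as one polynomial.
Then, the degree is 2 — two separate bowl-shaped sheets opening away from each other; a quadric.
Next, symmetries: it's symmetric under y → −y, forcing even powers of y; mirror symmetry x ↦ −x ⇒ only even powers of x; the z ↦ −z reflection is a symmetry, so z appears only in even powers.
Then, checking where it meets the axes: the z-axis gridline crossings are at z ∈ {-1, 1}; the surface avoids every integer x-axis point in the box; it misses every integer gridline on the y-axis.
Finally, fitting integer coefficients to these (and the overall shape) gives p.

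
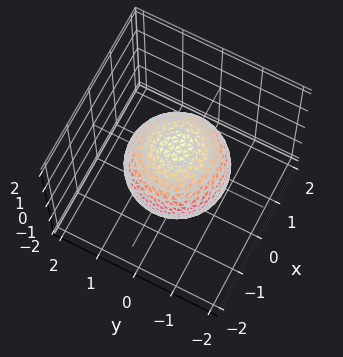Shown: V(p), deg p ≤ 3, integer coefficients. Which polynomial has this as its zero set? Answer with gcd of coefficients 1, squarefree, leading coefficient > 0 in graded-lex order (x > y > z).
First, deg p = 2.
Then, symmetries: the surface is invariant under rotation about z: p = q(x² + y², z); mirror symmetry z ↦ −z ⇒ only even powers of z.
Next, from the visible intercepts: a circular section at z = 0 has radius between 1 and 2.
Finally, matching integer coefficients to the picture gives p.

2*x^2 + 2*y^2 + 2*z^2 - 3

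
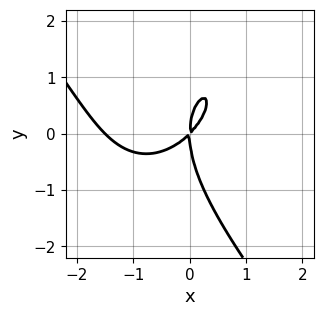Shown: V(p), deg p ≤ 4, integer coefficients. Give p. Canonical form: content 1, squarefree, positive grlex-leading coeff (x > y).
First, degree: a generic line meets the curve in up to 3 points, so deg p = 3.
Next, from the axis intercepts and sections: it crosses the y-axis at the gridline y = 0; it crosses the x-axis at the gridline x = 0.
Finally, the integer polynomial consistent with all of this is the stated p.

2*x^3 + y^3 + 3*x^2 - 3*x*y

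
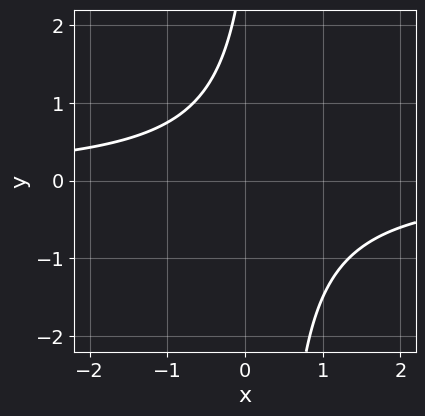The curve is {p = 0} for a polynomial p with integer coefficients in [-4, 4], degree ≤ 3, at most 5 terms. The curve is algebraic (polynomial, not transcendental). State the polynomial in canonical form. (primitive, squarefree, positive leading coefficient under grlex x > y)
(a) The degree is 2 — no degree-1 curve has this shape.
(b) Against the integer gridlines: it misses every integer gridline on the y-axis; it misses every integer gridline on the x-axis.
(c) The integer polynomial consistent with all of this is the stated p.

3*x*y - y + 3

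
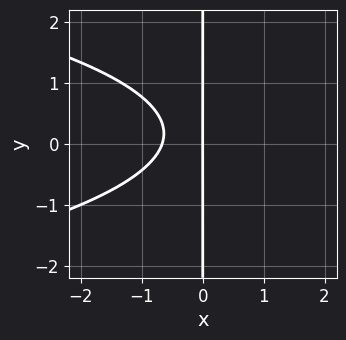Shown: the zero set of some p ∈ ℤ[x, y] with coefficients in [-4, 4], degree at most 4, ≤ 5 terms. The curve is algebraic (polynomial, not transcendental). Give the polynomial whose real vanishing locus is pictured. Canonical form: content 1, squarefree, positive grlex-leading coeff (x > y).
3*x*y^2 + 3*x^2 - x*y + 2*x

1. The degree is 3 — no degree-2 curve has this shape.
2. Against the integer gridlines: every point of the y-axis in the box is on the curve; one x-axis crossing is at x = 0.
3. Putting this together gives p.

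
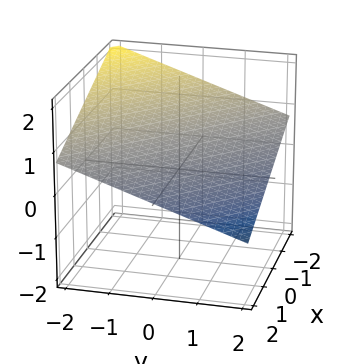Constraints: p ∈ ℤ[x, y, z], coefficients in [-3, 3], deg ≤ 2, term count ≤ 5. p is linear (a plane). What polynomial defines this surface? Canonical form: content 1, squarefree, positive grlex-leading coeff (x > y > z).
x + y + 3*z - 2

First, the degree is 1 — every cross-section is a straight line — this is a plane.
Next, against the integer gridlines: it crosses the y-axis at the gridline y = 2; one x-axis crossing is at x = 2.
Finally, assembling these constraints gives the stated polynomial.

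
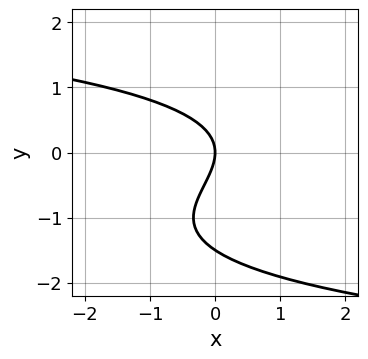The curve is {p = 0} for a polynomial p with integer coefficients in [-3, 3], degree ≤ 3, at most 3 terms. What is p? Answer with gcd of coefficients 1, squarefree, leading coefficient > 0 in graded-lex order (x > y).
2*y^3 + 3*y^2 + 3*x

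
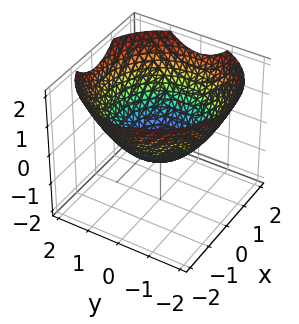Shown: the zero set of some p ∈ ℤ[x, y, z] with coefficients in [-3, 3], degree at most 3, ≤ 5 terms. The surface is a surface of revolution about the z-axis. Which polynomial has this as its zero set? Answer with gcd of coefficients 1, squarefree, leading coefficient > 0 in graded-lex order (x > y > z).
1. The degree is 2 — no degree-1 surface has this shape.
2. Symmetries: the surface is invariant under rotation about z: p = q(x² + y², z).
3. Reading off the gridlines: a circular section at z = 1 has radius between 1 and 2; the y-axis gridline crossings are at y ∈ {-1, 1}; the x-axis gridline crossings are at x ∈ {-1, 1}.
4. The integer polynomial consistent with all of this is the stated p.

x^2 + y^2 - 2*z - 1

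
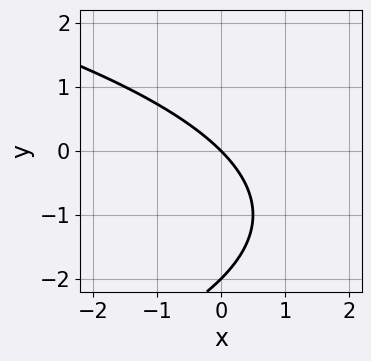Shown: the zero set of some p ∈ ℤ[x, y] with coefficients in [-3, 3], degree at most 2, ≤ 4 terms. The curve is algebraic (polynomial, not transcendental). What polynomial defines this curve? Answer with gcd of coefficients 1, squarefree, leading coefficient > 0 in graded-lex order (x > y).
First, degree: a generic line meets the curve in up to 2 points, so deg p = 2.
Then, reading off the gridlines: among the integer gridlines, it crosses the y-axis at y ∈ {-2, 0}; it crosses the x-axis at the gridline x = 0.
Finally, these observations pin down the coefficients.

y^2 + 2*x + 2*y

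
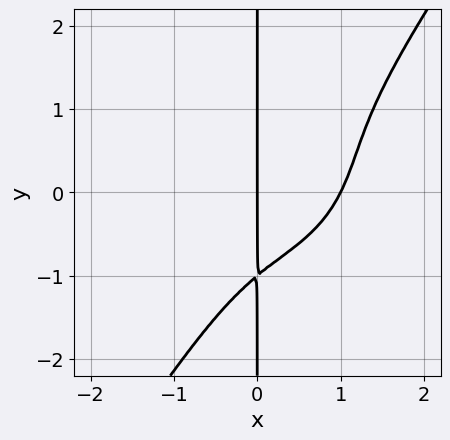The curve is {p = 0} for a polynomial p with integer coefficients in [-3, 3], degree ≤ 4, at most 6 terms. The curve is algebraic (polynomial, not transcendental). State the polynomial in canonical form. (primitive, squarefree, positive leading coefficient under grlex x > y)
(a) Degree: the shape is more complex than any degree-3 curve, so deg p = 4.
(b) Checking where it meets the axes: every point of the y-axis in the box is on the curve; the x-axis gridline crossings are at x ∈ {0, 1}.
(c) Fitting integer coefficients to these (and the overall shape) gives p.

2*x^4 + 2*x^2*y^2 - 2*x*y^3 - 3*x^2*y - 2*x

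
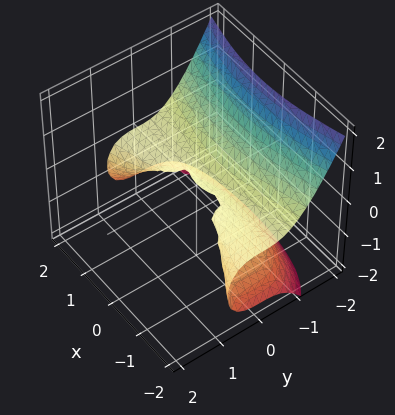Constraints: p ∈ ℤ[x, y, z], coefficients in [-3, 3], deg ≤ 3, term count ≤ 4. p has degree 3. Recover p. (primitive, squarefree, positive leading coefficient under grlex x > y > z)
x^2*z + 3*y^3 + 3*z^2

(a) Degree: the shape is more complex than any degree-2 surface, so deg p = 3.
(b) Reading off the gridlines: one z-axis crossing is at z = 0; it meets the y-axis at y = 0 (among the integer gridlines); the visible x-axis segment lies entirely on the surface.
(c) Putting this together gives p.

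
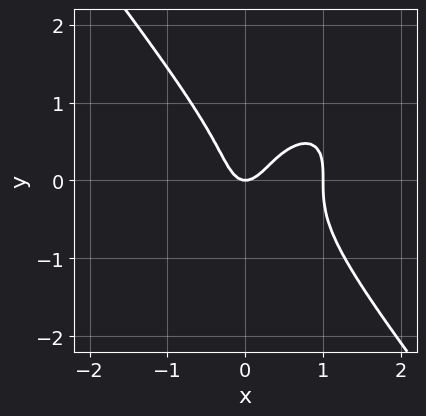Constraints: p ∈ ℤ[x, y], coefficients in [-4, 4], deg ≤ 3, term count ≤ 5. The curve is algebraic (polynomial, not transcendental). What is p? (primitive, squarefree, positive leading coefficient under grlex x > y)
(a) deg p = 3. A generic line meets the curve in up to 3 points.
(b) Checking where it meets the axes: it meets the y-axis at y = 0 (among the integer gridlines); among the integer gridlines, it crosses the x-axis at x ∈ {0, 1}.
(c) Putting this together gives p.

3*x^3 - x^2*y + 2*y^3 - 3*x^2 + y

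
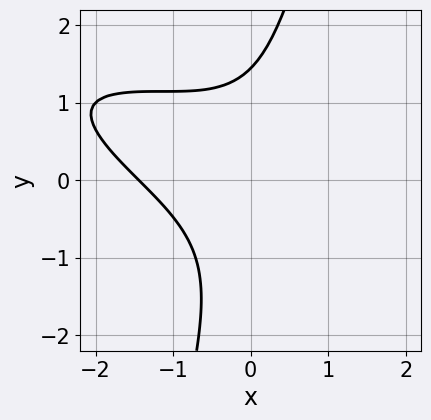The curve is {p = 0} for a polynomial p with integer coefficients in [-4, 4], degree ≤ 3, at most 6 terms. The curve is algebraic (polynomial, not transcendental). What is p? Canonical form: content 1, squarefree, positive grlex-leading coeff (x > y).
x^3 + 3*x^2*y + 3*x*y^2 - y^3 + 3

Degree: the shape is more complex than any degree-2 curve, so deg p = 3.
Solving for integer coefficients yields p as stated.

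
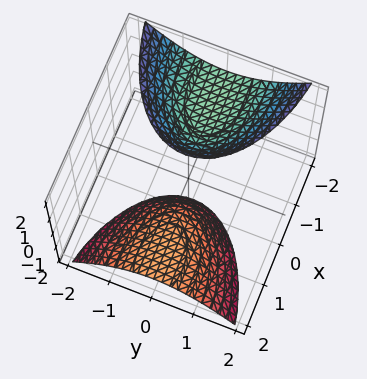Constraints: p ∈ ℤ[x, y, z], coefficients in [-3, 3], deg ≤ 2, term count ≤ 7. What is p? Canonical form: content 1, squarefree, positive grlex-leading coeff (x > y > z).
x^2 + 3*x*z + 3*y^2 - z^2 + 3

The picture has 2 separate pieces. Treating them together as one polynomial.
deg p = 2. No degree-1 surface has this shape.
Observable constraints: it misses every integer gridline on the y-axis; the surface avoids every integer x-axis point in the box.
These observations pin down the coefficients.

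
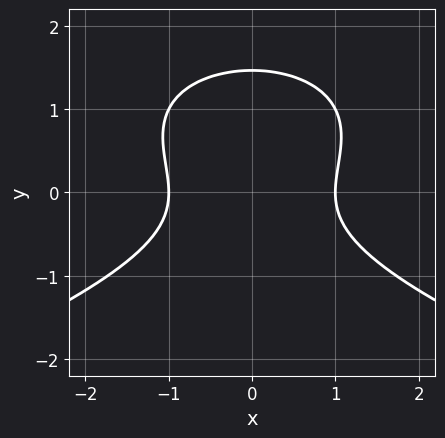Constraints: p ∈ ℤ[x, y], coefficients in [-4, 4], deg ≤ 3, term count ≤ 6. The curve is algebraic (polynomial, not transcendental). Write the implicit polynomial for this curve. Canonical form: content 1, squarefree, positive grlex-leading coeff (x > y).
y^3 + x^2 - y^2 - 1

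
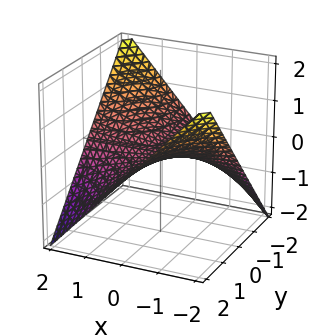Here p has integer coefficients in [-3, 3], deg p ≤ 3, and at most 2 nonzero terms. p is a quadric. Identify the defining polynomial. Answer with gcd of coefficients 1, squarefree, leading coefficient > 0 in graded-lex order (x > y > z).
x*y + 2*z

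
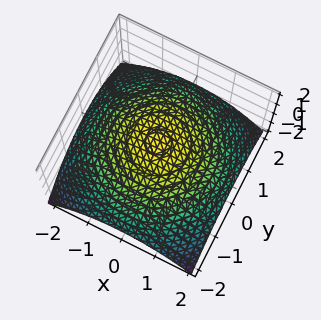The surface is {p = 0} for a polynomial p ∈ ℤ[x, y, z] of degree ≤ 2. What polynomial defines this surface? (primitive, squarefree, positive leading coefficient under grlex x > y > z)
x^2 + y^2 + 3*z - 3

1. Degree: the shape is more complex than any degree-1 surface, so deg p = 2.
2. By symmetry, the surface is invariant under rotation about z: p = q(x² + y², z).
3. From the axis intercepts and sections: a circular section at z = 0 has radius between 1 and 2; it meets the z-axis at z = 1 (among the integer gridlines).
4. Assembling these constraints gives the stated polynomial.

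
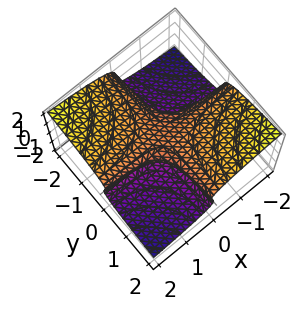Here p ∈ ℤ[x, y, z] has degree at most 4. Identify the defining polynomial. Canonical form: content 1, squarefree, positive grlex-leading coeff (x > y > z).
(a) Degree: the shape is more complex than any degree-2 surface, so deg p = 3.
(b) Reading off the gridlines: one z-axis crossing is at z = 1; every point of the y-axis in the box is on the surface.
(c) Solving for integer coefficients yields p as stated. Check: (2, 0, 0) on the x-axis lies on the surface, and p(2, 0, 0) = 0. ✓

3*z^3 + 2*x*y - 3*z^2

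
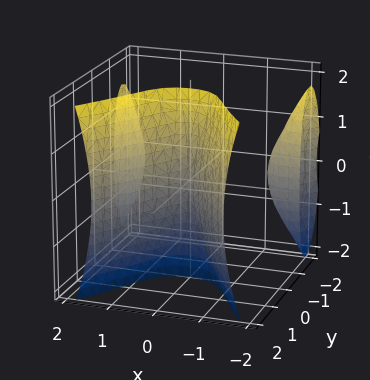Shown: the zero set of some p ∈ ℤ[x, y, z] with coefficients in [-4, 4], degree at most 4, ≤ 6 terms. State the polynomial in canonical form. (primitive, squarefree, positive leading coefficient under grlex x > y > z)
First, the picture has 3 separate pieces. They look like related sheets of one shape, so recover p as a whole.
Next, deg p = 3. The shape is more complex than any degree-2 surface.
Next, from the visible intercepts: every point of the z-axis in the box is on the surface; one y-axis crossing is at y = 0.
Finally, together with the visible shape, these determine p as stated.

3*x^2*y - 2*y^3 - y*z^2 + 2*x^2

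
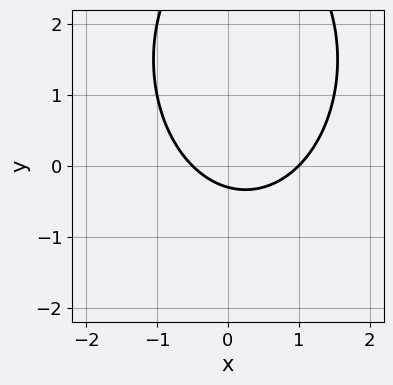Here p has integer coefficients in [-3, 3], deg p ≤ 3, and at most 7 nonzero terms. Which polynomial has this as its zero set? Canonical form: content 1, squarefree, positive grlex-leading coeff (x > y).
2*x^2 + y^2 - x - 3*y - 1

1. Degree: no degree-1 curve has this shape, so deg p = 2.
2. Reading off the gridlines: it crosses the x-axis at the gridline x = 1.
3. Solving for integer coefficients yields p as stated.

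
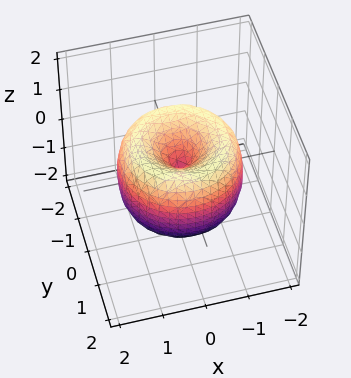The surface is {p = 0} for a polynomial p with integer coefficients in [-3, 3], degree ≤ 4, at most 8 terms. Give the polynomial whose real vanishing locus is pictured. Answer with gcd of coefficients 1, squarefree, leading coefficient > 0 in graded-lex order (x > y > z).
First, degree: a generic line meets the surface in up to 4 points, so deg p = 4.
Then, symmetries: the surface is invariant under rotation about z: p = q(x² + y², z).
Then, against the integer gridlines: one x-axis crossing is at x = 0; a circular section at z = 1 has radius exactly 1; one y-axis crossing is at y = 0; it crosses the z-axis at the gridline z = 0.
Finally, the integer polynomial consistent with all of this is the stated p.

x^4 + 2*x^2*y^2 + y^4 - 2*x^2 - 2*y^2 + z^2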